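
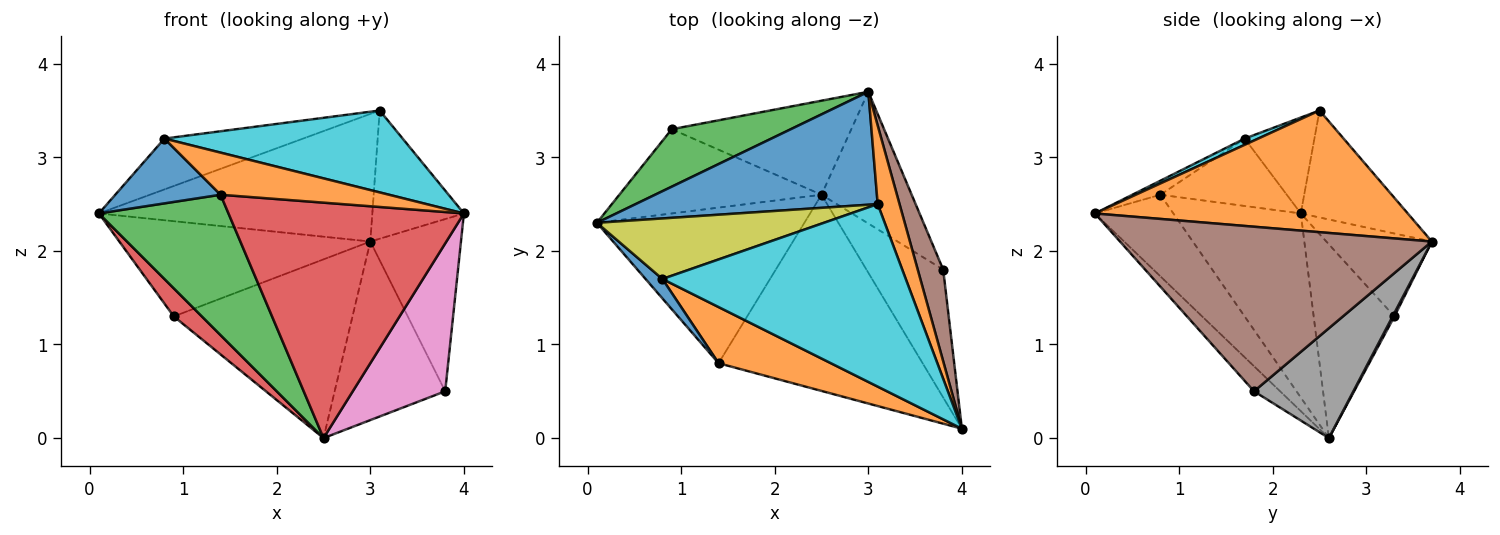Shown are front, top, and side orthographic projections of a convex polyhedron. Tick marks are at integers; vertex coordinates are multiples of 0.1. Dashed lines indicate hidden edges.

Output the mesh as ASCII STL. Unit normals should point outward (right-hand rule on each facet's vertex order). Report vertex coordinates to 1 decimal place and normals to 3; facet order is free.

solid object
 facet normal -0.281 0.719 0.636
  outer loop
   vertex 3.1 2.5 3.5
   vertex 3.0 3.7 2.1
   vertex 0.1 2.3 2.4
  endloop
 endfacet
 facet normal 0.946 0.277 0.170
  outer loop
   vertex 3.1 2.5 3.5
   vertex 4.0 0.1 2.4
   vertex 3.0 3.7 2.1
  endloop
 endfacet
 facet normal -0.339 0.806 0.486
  outer loop
   vertex 0.9 3.3 1.3
   vertex 0.1 2.3 2.4
   vertex 3.0 3.7 2.1
  endloop
 endfacet
 facet normal -0.673 -0.234 -0.702
  outer loop
   vertex 0.9 3.3 1.3
   vertex 2.5 2.6 0.0
   vertex 0.1 2.3 2.4
  endloop
 endfacet
 facet normal 0.009 0.885 -0.466
  outer loop
   vertex 0.9 3.3 1.3
   vertex 3.0 3.7 2.1
   vertex 2.5 2.6 0.0
  endloop
 endfacet
 facet normal 0.950 0.276 0.147
  outer loop
   vertex 3.8 1.8 0.5
   vertex 3.0 3.7 2.1
   vertex 4.0 0.1 2.4
  endloop
 endfacet
 facet normal -0.209 -0.740 -0.640
  outer loop
   vertex 3.8 1.8 0.5
   vertex 4.0 0.1 2.4
   vertex 2.5 2.6 0.0
  endloop
 endfacet
 facet normal 0.586 0.652 -0.481
  outer loop
   vertex 3.8 1.8 0.5
   vertex 2.5 2.6 0.0
   vertex 3.0 3.7 2.1
  endloop
 endfacet
 facet normal -0.308 0.612 0.728
  outer loop
   vertex 0.8 1.7 3.2
   vertex 3.1 2.5 3.5
   vertex 0.1 2.3 2.4
  endloop
 endfacet
 facet normal 0.023 -0.409 0.912
  outer loop
   vertex 0.8 1.7 3.2
   vertex 4.0 0.1 2.4
   vertex 3.1 2.5 3.5
  endloop
 endfacet
 facet normal -0.754 -0.629 0.189
  outer loop
   vertex 1.4 0.8 2.6
   vertex 0.8 1.7 3.2
   vertex 0.1 2.3 2.4
  endloop
 endfacet
 facet normal -0.100 -0.597 0.796
  outer loop
   vertex 1.4 0.8 2.6
   vertex 4.0 0.1 2.4
   vertex 0.8 1.7 3.2
  endloop
 endfacet
 facet normal -0.550 -0.559 -0.620
  outer loop
   vertex 1.4 0.8 2.6
   vertex 0.1 2.3 2.4
   vertex 2.5 2.6 0.0
  endloop
 endfacet
 facet normal -0.248 -0.744 -0.620
  outer loop
   vertex 1.4 0.8 2.6
   vertex 2.5 2.6 0.0
   vertex 4.0 0.1 2.4
  endloop
 endfacet
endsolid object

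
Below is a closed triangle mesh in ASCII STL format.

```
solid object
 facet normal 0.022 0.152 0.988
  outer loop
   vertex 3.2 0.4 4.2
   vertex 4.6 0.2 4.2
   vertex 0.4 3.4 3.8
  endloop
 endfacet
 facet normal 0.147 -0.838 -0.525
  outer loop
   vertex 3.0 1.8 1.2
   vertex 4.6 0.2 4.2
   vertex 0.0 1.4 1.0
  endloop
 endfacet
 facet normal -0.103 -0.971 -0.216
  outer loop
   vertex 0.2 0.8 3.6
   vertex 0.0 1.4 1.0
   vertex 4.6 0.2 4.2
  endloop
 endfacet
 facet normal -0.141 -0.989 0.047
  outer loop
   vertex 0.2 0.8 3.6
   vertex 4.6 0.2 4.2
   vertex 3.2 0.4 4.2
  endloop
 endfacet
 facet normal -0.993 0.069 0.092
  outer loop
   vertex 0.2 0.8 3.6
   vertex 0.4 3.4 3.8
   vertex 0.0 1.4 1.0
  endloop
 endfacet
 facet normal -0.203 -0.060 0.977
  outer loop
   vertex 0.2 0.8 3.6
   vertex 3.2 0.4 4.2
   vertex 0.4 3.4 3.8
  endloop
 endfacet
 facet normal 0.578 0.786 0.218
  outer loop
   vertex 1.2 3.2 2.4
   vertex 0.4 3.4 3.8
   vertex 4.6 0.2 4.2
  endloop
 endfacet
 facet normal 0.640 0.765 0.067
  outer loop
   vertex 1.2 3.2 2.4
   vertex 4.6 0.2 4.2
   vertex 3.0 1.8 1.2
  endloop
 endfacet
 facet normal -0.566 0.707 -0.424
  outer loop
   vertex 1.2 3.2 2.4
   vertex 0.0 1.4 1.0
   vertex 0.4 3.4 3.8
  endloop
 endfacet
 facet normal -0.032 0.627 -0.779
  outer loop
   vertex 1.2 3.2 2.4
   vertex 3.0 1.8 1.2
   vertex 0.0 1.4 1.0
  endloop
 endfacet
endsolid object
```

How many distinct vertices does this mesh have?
7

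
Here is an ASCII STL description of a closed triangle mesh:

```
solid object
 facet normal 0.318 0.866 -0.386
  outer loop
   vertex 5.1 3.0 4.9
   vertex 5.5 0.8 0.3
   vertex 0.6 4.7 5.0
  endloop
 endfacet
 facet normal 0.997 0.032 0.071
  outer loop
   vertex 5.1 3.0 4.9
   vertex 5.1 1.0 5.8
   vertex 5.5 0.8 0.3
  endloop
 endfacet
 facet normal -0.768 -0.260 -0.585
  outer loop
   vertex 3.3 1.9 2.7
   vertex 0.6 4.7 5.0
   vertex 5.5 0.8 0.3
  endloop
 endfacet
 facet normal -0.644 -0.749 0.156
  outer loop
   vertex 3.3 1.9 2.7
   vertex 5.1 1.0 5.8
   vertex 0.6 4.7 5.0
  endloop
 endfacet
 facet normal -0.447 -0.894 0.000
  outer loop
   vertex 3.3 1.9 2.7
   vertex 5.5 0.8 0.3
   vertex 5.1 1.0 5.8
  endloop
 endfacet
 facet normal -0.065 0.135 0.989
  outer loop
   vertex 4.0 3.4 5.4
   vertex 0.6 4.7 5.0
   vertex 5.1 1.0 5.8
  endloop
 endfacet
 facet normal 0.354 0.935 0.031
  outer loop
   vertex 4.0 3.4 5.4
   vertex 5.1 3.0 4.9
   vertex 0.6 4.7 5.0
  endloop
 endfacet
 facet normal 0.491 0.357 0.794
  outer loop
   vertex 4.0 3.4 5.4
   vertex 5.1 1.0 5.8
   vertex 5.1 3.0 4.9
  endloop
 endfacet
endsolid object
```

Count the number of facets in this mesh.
8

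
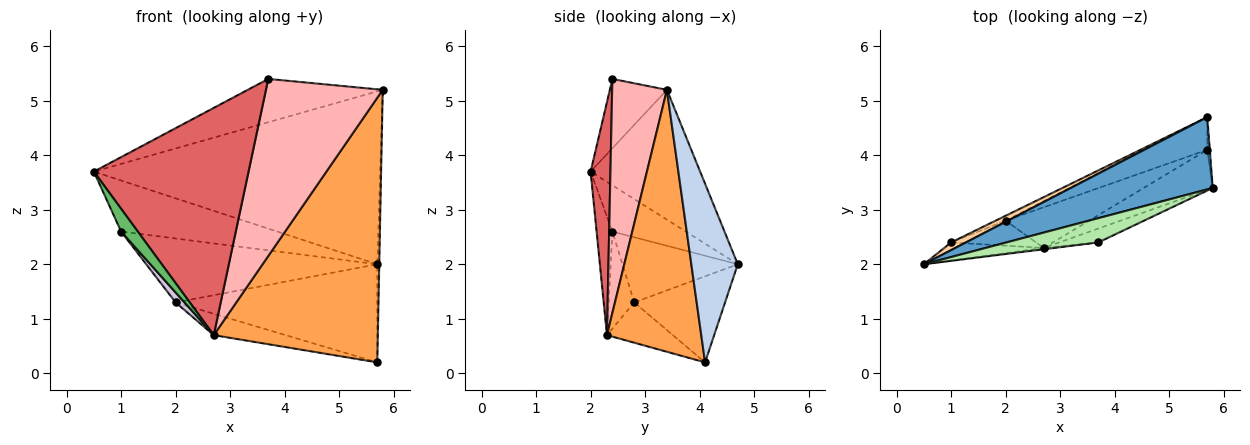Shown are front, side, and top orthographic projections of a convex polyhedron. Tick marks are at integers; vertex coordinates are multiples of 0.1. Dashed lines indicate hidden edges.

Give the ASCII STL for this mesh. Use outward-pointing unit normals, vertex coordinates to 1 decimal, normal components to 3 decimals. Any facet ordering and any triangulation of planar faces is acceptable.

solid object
 facet normal -0.333 0.870 0.364
  outer loop
   vertex 5.7 4.7 2.0
   vertex 0.5 2.0 3.7
   vertex 5.8 3.4 5.2
  endloop
 endfacet
 facet normal 0.999 0.042 -0.014
  outer loop
   vertex 5.7 4.1 0.2
   vertex 5.7 4.7 2.0
   vertex 5.8 3.4 5.2
  endloop
 endfacet
 facet normal 0.494 -0.860 -0.130
  outer loop
   vertex 2.7 2.3 0.7
   vertex 5.7 4.1 0.2
   vertex 5.8 3.4 5.2
  endloop
 endfacet
 facet normal -0.422 0.897 0.134
  outer loop
   vertex 1.0 2.4 2.6
   vertex 0.5 2.0 3.7
   vertex 5.7 4.7 2.0
  endloop
 endfacet
 facet normal -0.595 -0.629 -0.499
  outer loop
   vertex 1.0 2.4 2.6
   vertex 2.7 2.3 0.7
   vertex 0.5 2.0 3.7
  endloop
 endfacet
 facet normal -0.346 0.818 0.459
  outer loop
   vertex 3.7 2.4 5.4
   vertex 5.8 3.4 5.2
   vertex 0.5 2.0 3.7
  endloop
 endfacet
 facet normal 0.127 -0.992 -0.006
  outer loop
   vertex 3.7 2.4 5.4
   vertex 0.5 2.0 3.7
   vertex 2.7 2.3 0.7
  endloop
 endfacet
 facet normal 0.423 -0.903 -0.071
  outer loop
   vertex 3.7 2.4 5.4
   vertex 2.7 2.3 0.7
   vertex 5.8 3.4 5.2
  endloop
 endfacet
 facet normal -0.392 0.428 -0.814
  outer loop
   vertex 2.0 2.8 1.3
   vertex 5.7 4.1 0.2
   vertex 2.7 2.3 0.7
  endloop
 endfacet
 facet normal -0.728 -0.253 -0.638
  outer loop
   vertex 2.0 2.8 1.3
   vertex 2.7 2.3 0.7
   vertex 1.0 2.4 2.6
  endloop
 endfacet
 facet normal -0.393 0.872 -0.291
  outer loop
   vertex 2.0 2.8 1.3
   vertex 5.7 4.7 2.0
   vertex 5.7 4.1 0.2
  endloop
 endfacet
 facet normal -0.446 0.893 -0.068
  outer loop
   vertex 2.0 2.8 1.3
   vertex 1.0 2.4 2.6
   vertex 5.7 4.7 2.0
  endloop
 endfacet
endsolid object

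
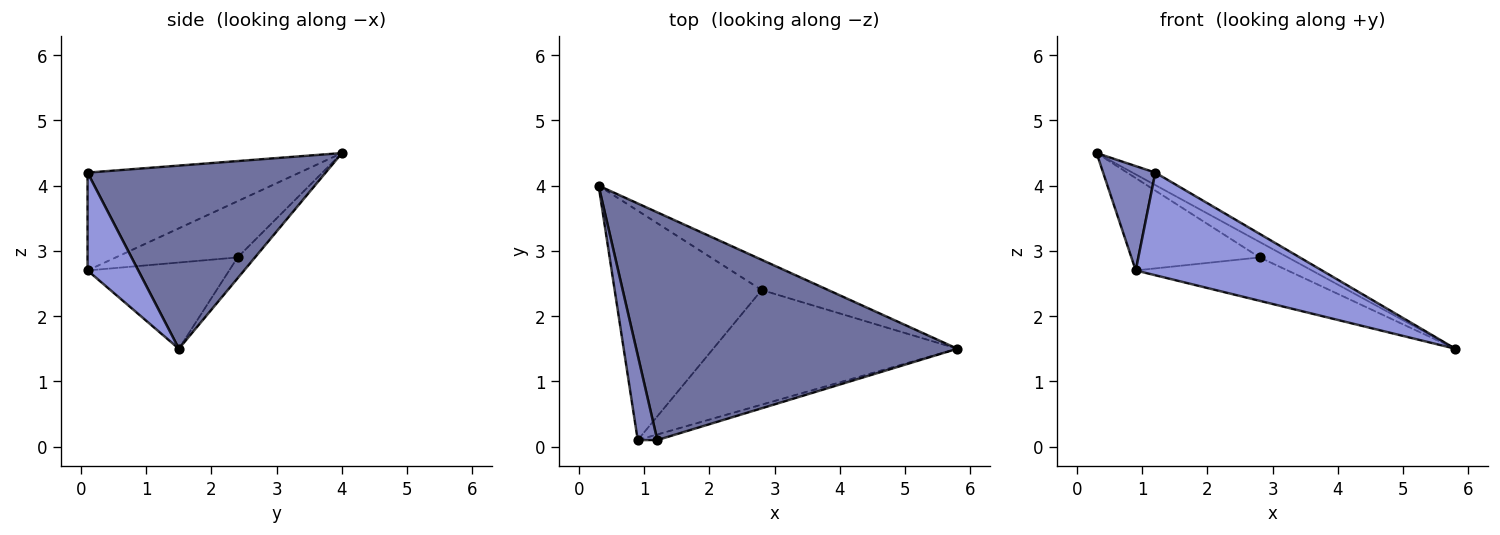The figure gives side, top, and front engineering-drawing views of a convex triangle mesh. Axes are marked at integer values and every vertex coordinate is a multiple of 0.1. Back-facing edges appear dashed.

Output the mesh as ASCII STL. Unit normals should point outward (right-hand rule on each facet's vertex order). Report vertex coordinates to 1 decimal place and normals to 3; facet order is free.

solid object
 facet normal 0.495 0.047 0.868
  outer loop
   vertex 1.2 0.1 4.2
   vertex 5.8 1.5 1.5
   vertex 0.3 4.0 4.5
  endloop
 endfacet
 facet normal -0.953 -0.235 0.191
  outer loop
   vertex 0.9 0.1 2.7
   vertex 1.2 0.1 4.2
   vertex 0.3 4.0 4.5
  endloop
 endfacet
 facet normal 0.262 -0.964 -0.052
  outer loop
   vertex 0.9 0.1 2.7
   vertex 5.8 1.5 1.5
   vertex 1.2 0.1 4.2
  endloop
 endfacet
 facet normal -0.314 0.336 -0.888
  outer loop
   vertex 2.8 2.4 2.9
   vertex 5.8 1.5 1.5
   vertex 0.9 0.1 2.7
  endloop
 endfacet
 facet normal -0.269 0.437 -0.858
  outer loop
   vertex 2.8 2.4 2.9
   vertex 0.3 4.0 4.5
   vertex 5.8 1.5 1.5
  endloop
 endfacet
 facet normal -0.334 0.352 -0.874
  outer loop
   vertex 2.8 2.4 2.9
   vertex 0.9 0.1 2.7
   vertex 0.3 4.0 4.5
  endloop
 endfacet
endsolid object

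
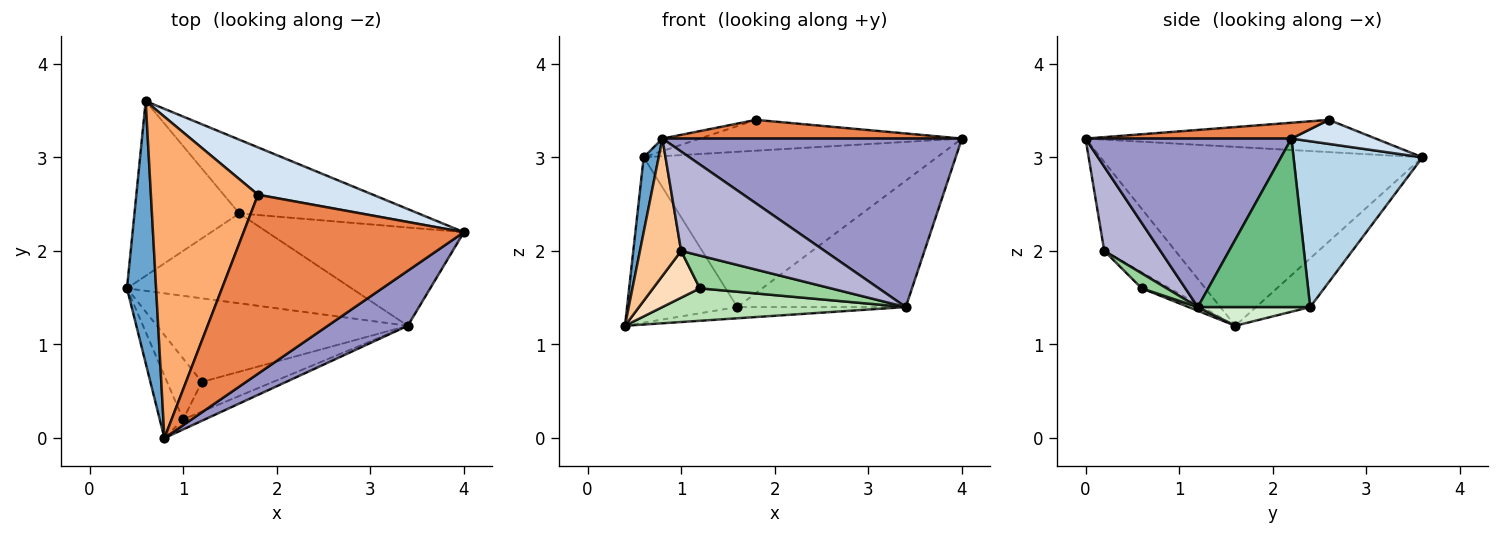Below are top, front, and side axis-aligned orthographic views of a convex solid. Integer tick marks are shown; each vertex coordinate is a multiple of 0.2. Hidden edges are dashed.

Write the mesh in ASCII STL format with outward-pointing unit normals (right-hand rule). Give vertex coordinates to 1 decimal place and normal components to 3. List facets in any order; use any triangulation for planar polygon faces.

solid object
 facet normal -0.986 -0.046 0.161
  outer loop
   vertex 0.8 0.0 3.2
   vertex 0.6 3.6 3.0
   vertex 0.4 1.6 1.2
  endloop
 endfacet
 facet normal -0.320 0.651 -0.688
  outer loop
   vertex 1.6 2.4 1.4
   vertex 0.4 1.6 1.2
   vertex 0.6 3.6 3.0
  endloop
 endfacet
 facet normal 0.369 0.839 -0.399
  outer loop
   vertex 1.6 2.4 1.4
   vertex 0.6 3.6 3.0
   vertex 4.0 2.2 3.2
  endloop
 endfacet
 facet normal 0.173 0.537 0.825
  outer loop
   vertex 1.8 2.6 3.4
   vertex 4.0 2.2 3.2
   vertex 0.6 3.6 3.0
  endloop
 endfacet
 facet normal 0.071 -0.104 0.992
  outer loop
   vertex 1.8 2.6 3.4
   vertex 0.8 0.0 3.2
   vertex 4.0 2.2 3.2
  endloop
 endfacet
 facet normal -0.288 0.037 0.957
  outer loop
   vertex 1.8 2.6 3.4
   vertex 0.6 3.6 3.0
   vertex 0.8 0.0 3.2
  endloop
 endfacet
 facet normal -0.844 -0.489 -0.222
  outer loop
   vertex 1.0 0.2 2.0
   vertex 0.8 0.0 3.2
   vertex 0.4 1.6 1.2
  endloop
 endfacet
 facet normal -0.344 -0.573 -0.744
  outer loop
   vertex 1.0 0.2 2.0
   vertex 0.4 1.6 1.2
   vertex 1.2 0.6 1.6
  endloop
 endfacet
 facet normal 0.466 0.699 -0.543
  outer loop
   vertex 3.4 1.2 1.4
   vertex 1.6 2.4 1.4
   vertex 4.0 2.2 3.2
  endloop
 endfacet
 facet normal 0.140 -0.734 -0.664
  outer loop
   vertex 3.4 1.2 1.4
   vertex 1.0 0.2 2.0
   vertex 1.2 0.6 1.6
  endloop
 endfacet
 facet normal 0.014 -0.362 -0.932
  outer loop
   vertex 3.4 1.2 1.4
   vertex 1.2 0.6 1.6
   vertex 0.4 1.6 1.2
  endloop
 endfacet
 facet normal 0.082 0.124 -0.989
  outer loop
   vertex 3.4 1.2 1.4
   vertex 0.4 1.6 1.2
   vertex 1.6 2.4 1.4
  endloop
 endfacet
 facet normal 0.547 -0.796 0.260
  outer loop
   vertex 3.4 1.2 1.4
   vertex 4.0 2.2 3.2
   vertex 0.8 0.0 3.2
  endloop
 endfacet
 facet normal 0.363 -0.927 -0.094
  outer loop
   vertex 3.4 1.2 1.4
   vertex 0.8 0.0 3.2
   vertex 1.0 0.2 2.0
  endloop
 endfacet
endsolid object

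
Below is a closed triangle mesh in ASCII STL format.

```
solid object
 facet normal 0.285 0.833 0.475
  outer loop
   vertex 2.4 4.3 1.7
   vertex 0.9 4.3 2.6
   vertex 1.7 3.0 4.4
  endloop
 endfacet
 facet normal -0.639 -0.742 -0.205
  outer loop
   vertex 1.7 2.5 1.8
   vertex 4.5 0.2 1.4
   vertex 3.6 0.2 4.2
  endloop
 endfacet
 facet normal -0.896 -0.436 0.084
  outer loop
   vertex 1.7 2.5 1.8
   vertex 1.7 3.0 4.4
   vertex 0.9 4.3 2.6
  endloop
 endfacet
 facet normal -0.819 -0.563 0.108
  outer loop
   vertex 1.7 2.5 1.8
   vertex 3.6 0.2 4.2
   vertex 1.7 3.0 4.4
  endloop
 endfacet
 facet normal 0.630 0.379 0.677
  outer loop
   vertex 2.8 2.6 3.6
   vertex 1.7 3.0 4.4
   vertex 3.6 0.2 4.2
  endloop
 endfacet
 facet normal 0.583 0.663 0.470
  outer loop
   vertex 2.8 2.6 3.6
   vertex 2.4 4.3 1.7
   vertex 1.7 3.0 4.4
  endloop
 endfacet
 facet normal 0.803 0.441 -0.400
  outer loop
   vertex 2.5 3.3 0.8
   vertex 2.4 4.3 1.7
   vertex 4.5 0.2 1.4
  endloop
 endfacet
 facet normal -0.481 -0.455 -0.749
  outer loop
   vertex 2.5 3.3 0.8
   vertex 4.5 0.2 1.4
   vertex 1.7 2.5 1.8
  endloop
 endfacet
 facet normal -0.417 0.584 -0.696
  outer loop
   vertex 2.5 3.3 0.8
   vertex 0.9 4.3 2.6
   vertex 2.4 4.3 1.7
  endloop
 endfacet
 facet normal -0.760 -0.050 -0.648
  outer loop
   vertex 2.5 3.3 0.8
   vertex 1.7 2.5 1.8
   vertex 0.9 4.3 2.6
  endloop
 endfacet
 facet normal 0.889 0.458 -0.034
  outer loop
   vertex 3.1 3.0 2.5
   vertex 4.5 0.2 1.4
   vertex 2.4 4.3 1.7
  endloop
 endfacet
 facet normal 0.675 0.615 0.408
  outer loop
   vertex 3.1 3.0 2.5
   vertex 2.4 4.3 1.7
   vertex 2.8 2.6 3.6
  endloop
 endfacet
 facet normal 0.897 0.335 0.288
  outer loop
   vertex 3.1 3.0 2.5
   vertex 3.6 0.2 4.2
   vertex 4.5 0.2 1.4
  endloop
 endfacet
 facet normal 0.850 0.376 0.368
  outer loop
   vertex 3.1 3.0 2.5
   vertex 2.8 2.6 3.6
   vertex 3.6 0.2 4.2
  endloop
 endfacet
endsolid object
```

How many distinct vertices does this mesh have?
9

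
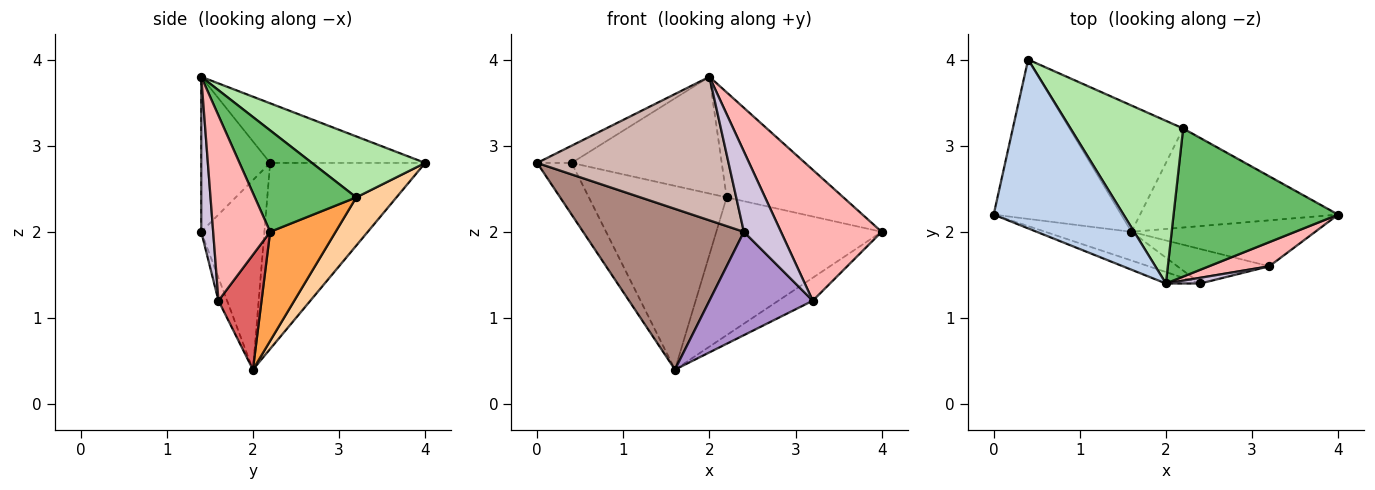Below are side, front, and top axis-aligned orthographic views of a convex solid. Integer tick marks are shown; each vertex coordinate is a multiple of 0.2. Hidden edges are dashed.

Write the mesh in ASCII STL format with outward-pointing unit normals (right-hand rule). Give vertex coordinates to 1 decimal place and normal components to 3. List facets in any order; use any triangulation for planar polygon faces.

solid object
 facet normal -0.811 0.180 -0.556
  outer loop
   vertex 1.6 2.0 0.4
   vertex 0.0 2.2 2.8
   vertex 0.4 4.0 2.8
  endloop
 endfacet
 facet normal -0.416 0.092 0.905
  outer loop
   vertex 2.0 1.4 3.8
   vertex 0.4 4.0 2.8
   vertex 0.0 2.2 2.8
  endloop
 endfacet
 facet normal 0.306 0.773 -0.556
  outer loop
   vertex 2.2 3.2 2.4
   vertex 4.0 2.2 2.0
   vertex 1.6 2.0 0.4
  endloop
 endfacet
 facet normal 0.234 0.801 -0.551
  outer loop
   vertex 2.2 3.2 2.4
   vertex 1.6 2.0 0.4
   vertex 0.4 4.0 2.8
  endloop
 endfacet
 facet normal 0.449 0.517 0.729
  outer loop
   vertex 2.2 3.2 2.4
   vertex 2.0 1.4 3.8
   vertex 4.0 2.2 2.0
  endloop
 endfacet
 facet normal 0.402 0.534 0.744
  outer loop
   vertex 2.2 3.2 2.4
   vertex 0.4 4.0 2.8
   vertex 2.0 1.4 3.8
  endloop
 endfacet
 facet normal 0.488 0.390 -0.781
  outer loop
   vertex 3.2 1.6 1.2
   vertex 1.6 2.0 0.4
   vertex 4.0 2.2 2.0
  endloop
 endfacet
 facet normal 0.486 -0.859 0.158
  outer loop
   vertex 3.2 1.6 1.2
   vertex 4.0 2.2 2.0
   vertex 2.0 1.4 3.8
  endloop
 endfacet
 facet normal -0.079 -0.946 -0.315
  outer loop
   vertex 2.4 1.4 2.0
   vertex 1.6 2.0 0.4
   vertex 3.2 1.6 1.2
  endloop
 endfacet
 facet normal 0.305 -0.950 0.068
  outer loop
   vertex 2.4 1.4 2.0
   vertex 3.2 1.6 1.2
   vertex 2.0 1.4 3.8
  endloop
 endfacet
 facet normal -0.361 -0.918 -0.164
  outer loop
   vertex 2.4 1.4 2.0
   vertex 0.0 2.2 2.8
   vertex 1.6 2.0 0.4
  endloop
 endfacet
 facet normal -0.338 -0.938 -0.075
  outer loop
   vertex 2.4 1.4 2.0
   vertex 2.0 1.4 3.8
   vertex 0.0 2.2 2.8
  endloop
 endfacet
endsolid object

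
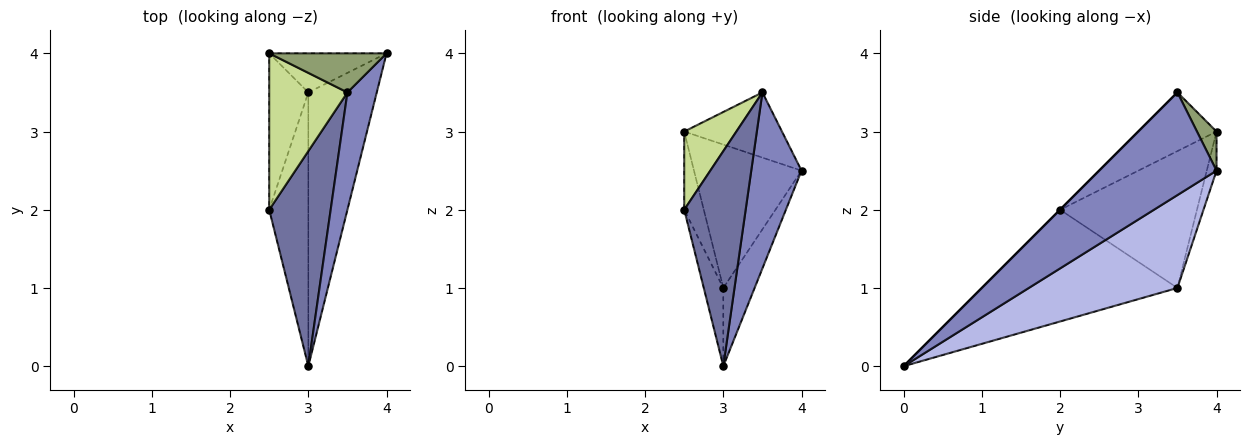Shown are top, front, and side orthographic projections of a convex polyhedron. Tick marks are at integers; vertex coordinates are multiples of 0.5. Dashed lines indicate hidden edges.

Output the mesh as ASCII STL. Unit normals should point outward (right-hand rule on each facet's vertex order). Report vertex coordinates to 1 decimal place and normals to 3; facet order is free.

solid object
 facet normal 0.000 -0.707 0.707
  outer loop
   vertex 3.5 3.5 3.5
   vertex 2.5 2.0 2.0
   vertex 3.0 0.0 0.0
  endloop
 endfacet
 facet normal 0.889 -0.381 0.254
  outer loop
   vertex 3.5 3.5 3.5
   vertex 3.0 0.0 0.0
   vertex 4.0 4.0 2.5
  endloop
 endfacet
 facet normal -0.940 0.094 -0.329
  outer loop
   vertex 3.0 3.5 1.0
   vertex 3.0 0.0 0.0
   vertex 2.5 2.0 2.0
  endloop
 endfacet
 facet normal 0.794 0.167 -0.585
  outer loop
   vertex 3.0 3.5 1.0
   vertex 4.0 4.0 2.5
   vertex 3.0 0.0 0.0
  endloop
 endfacet
 facet normal 0.169 0.845 0.507
  outer loop
   vertex 2.5 4.0 3.0
   vertex 3.5 3.5 3.5
   vertex 4.0 4.0 2.5
  endloop
 endfacet
 facet normal -0.087 0.961 -0.262
  outer loop
   vertex 2.5 4.0 3.0
   vertex 4.0 4.0 2.5
   vertex 3.0 3.5 1.0
  endloop
 endfacet
 facet normal -0.557 -0.371 0.743
  outer loop
   vertex 2.5 4.0 3.0
   vertex 2.5 2.0 2.0
   vertex 3.5 3.5 3.5
  endloop
 endfacet
 facet normal -0.953 0.136 -0.272
  outer loop
   vertex 2.5 4.0 3.0
   vertex 3.0 3.5 1.0
   vertex 2.5 2.0 2.0
  endloop
 endfacet
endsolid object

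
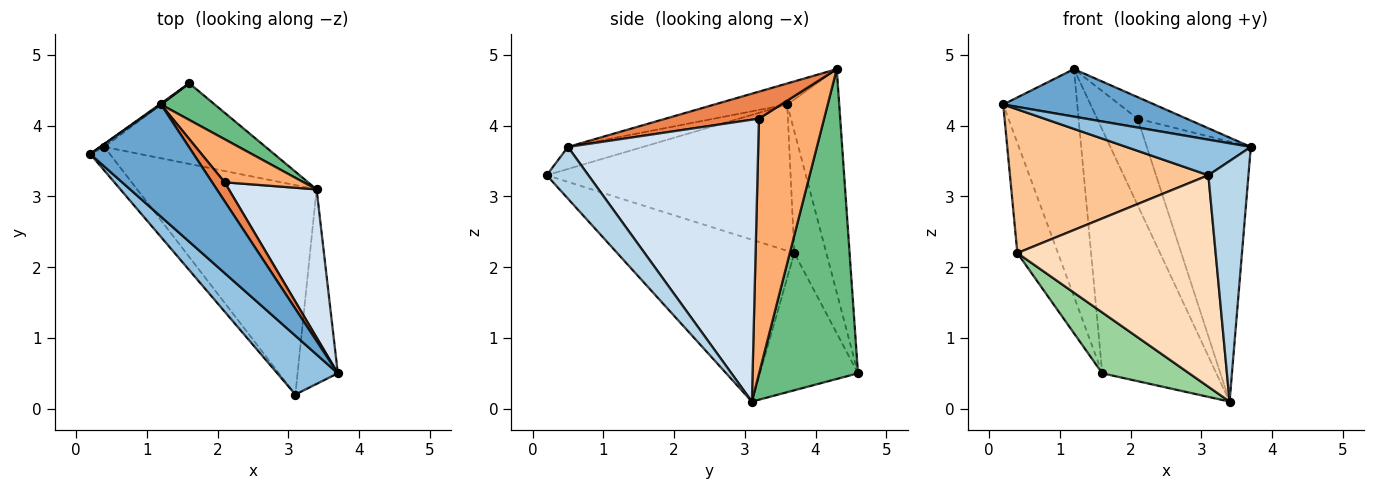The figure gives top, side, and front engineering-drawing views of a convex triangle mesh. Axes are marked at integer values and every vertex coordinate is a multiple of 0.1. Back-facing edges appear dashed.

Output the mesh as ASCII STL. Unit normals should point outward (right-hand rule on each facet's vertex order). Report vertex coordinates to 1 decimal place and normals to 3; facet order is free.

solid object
 facet normal -0.184 -0.383 0.905
  outer loop
   vertex 1.2 4.3 4.8
   vertex 0.2 3.6 4.3
   vertex 3.7 0.5 3.7
  endloop
 endfacet
 facet normal -0.298 -0.494 0.817
  outer loop
   vertex 3.1 0.2 3.3
   vertex 3.7 0.5 3.7
   vertex 0.2 3.6 4.3
  endloop
 endfacet
 facet normal 0.628 -0.605 -0.489
  outer loop
   vertex 3.1 0.2 3.3
   vertex 3.4 3.1 0.1
   vertex 3.7 0.5 3.7
  endloop
 endfacet
 facet normal 0.846 0.463 0.264
  outer loop
   vertex 2.1 3.2 4.1
   vertex 3.7 0.5 3.7
   vertex 3.4 3.1 0.1
  endloop
 endfacet
 facet normal 0.820 0.430 0.379
  outer loop
   vertex 2.1 3.2 4.1
   vertex 1.2 4.3 4.8
   vertex 3.7 0.5 3.7
  endloop
 endfacet
 facet normal 0.822 0.510 0.254
  outer loop
   vertex 2.1 3.2 4.1
   vertex 3.4 3.1 0.1
   vertex 1.2 4.3 4.8
  endloop
 endfacet
 facet normal -0.772 -0.628 -0.103
  outer loop
   vertex 0.4 3.7 2.2
   vertex 3.1 0.2 3.3
   vertex 0.2 3.6 4.3
  endloop
 endfacet
 facet normal -0.536 -0.600 -0.594
  outer loop
   vertex 0.4 3.7 2.2
   vertex 3.4 3.1 0.1
   vertex 3.1 0.2 3.3
  endloop
 endfacet
 facet normal 0.651 0.751 0.113
  outer loop
   vertex 1.6 4.6 0.5
   vertex 1.2 4.3 4.8
   vertex 3.4 3.1 0.1
  endloop
 endfacet
 facet normal -0.562 -0.498 -0.660
  outer loop
   vertex 1.6 4.6 0.5
   vertex 3.4 3.1 0.1
   vertex 0.4 3.7 2.2
  endloop
 endfacet
 facet normal -0.575 0.818 0.004
  outer loop
   vertex 1.6 4.6 0.5
   vertex 0.2 3.6 4.3
   vertex 1.2 4.3 4.8
  endloop
 endfacet
 facet normal -0.619 0.785 -0.022
  outer loop
   vertex 1.6 4.6 0.5
   vertex 0.4 3.7 2.2
   vertex 0.2 3.6 4.3
  endloop
 endfacet
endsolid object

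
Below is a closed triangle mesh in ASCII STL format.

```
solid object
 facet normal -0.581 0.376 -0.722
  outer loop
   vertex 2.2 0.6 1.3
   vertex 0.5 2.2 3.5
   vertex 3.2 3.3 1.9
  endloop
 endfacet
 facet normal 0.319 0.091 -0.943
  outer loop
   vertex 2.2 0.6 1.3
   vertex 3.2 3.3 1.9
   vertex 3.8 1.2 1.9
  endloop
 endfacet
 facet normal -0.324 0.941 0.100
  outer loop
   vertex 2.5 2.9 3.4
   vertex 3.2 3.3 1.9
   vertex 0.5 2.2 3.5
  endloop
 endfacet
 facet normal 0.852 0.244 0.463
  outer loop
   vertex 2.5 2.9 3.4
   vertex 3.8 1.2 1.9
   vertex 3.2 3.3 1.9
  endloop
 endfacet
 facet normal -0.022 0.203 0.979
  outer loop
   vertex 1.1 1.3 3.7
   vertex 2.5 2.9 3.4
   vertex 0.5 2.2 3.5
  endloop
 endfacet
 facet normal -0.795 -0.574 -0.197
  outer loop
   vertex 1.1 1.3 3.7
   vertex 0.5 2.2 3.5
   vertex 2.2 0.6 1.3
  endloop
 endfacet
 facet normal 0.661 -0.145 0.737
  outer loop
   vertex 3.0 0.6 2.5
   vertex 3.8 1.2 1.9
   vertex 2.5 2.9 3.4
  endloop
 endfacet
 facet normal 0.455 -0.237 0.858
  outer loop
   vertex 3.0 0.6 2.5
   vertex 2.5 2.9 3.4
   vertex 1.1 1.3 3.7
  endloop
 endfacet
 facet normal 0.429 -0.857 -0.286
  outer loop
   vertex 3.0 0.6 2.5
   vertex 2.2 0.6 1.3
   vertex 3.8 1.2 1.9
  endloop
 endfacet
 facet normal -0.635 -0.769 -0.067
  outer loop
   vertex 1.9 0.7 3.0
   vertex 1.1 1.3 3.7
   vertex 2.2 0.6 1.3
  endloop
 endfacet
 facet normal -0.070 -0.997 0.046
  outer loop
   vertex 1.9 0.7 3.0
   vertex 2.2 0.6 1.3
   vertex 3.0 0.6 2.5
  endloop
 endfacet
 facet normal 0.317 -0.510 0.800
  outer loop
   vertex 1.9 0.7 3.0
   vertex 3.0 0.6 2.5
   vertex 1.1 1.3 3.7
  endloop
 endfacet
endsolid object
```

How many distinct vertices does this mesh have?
8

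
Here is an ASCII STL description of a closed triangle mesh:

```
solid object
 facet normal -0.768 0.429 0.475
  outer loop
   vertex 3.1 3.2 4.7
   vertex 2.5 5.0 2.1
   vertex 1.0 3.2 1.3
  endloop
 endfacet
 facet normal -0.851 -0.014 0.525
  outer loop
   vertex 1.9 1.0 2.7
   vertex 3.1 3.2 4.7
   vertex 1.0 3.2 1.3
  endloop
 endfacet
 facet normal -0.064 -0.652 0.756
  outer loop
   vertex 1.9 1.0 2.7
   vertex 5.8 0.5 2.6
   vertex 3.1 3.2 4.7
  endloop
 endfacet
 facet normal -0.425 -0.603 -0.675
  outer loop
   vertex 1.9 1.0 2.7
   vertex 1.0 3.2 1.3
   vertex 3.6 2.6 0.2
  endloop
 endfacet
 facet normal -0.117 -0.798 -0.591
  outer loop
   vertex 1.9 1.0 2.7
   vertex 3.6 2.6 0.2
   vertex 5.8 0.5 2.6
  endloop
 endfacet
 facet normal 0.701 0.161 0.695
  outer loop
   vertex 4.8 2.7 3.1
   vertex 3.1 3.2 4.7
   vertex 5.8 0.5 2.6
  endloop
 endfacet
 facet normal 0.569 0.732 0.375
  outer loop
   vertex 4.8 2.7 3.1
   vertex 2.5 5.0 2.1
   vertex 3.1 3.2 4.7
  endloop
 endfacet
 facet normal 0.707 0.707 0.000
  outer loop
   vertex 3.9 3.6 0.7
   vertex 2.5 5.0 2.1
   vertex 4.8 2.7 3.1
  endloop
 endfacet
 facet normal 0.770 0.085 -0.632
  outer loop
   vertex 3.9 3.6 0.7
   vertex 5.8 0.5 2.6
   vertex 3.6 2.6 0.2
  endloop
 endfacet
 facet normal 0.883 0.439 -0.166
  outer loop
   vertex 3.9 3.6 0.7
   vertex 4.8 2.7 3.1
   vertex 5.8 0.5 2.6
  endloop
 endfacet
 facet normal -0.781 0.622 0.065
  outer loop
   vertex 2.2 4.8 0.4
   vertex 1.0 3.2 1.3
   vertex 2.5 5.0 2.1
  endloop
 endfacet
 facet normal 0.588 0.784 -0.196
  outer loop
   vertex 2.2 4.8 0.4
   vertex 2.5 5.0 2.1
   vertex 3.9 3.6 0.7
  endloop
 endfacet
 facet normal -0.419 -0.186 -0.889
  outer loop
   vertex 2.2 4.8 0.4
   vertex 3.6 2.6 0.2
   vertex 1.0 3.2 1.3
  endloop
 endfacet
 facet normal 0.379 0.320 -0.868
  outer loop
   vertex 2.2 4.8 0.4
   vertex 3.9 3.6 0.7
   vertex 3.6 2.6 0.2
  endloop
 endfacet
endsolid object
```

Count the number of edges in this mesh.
21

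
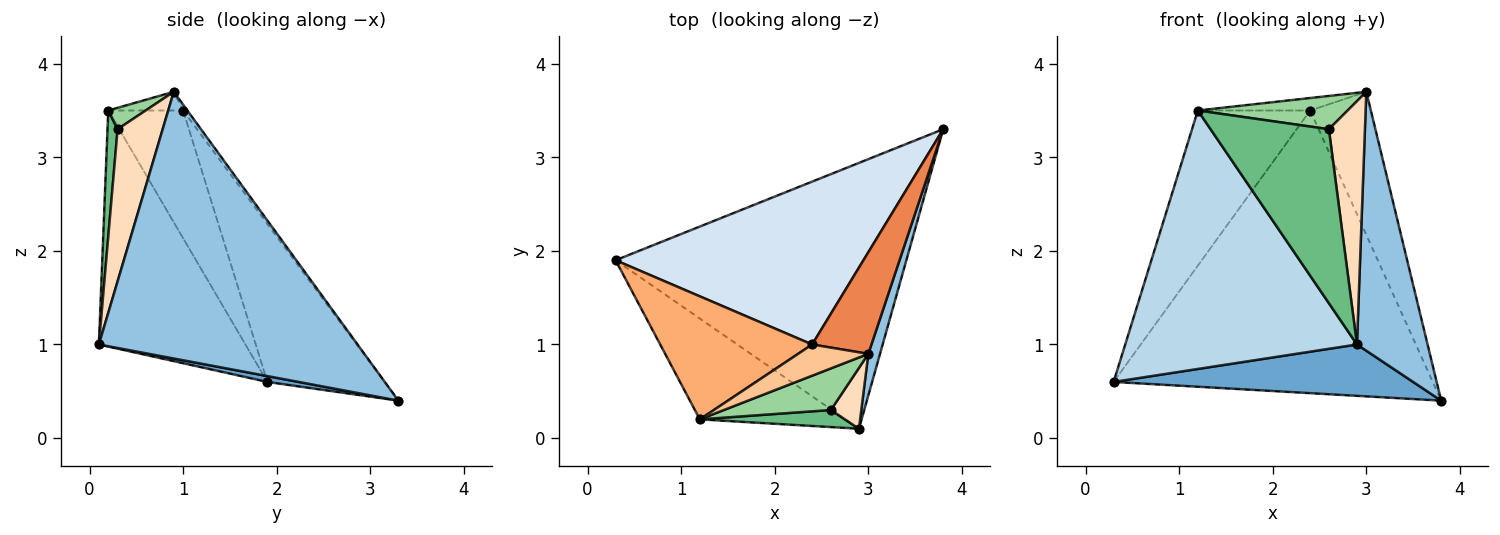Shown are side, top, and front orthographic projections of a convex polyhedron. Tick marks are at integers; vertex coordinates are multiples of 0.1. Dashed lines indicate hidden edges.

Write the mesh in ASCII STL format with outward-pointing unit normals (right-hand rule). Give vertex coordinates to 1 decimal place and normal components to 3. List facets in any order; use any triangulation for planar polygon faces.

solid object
 facet normal 0.020 -0.190 -0.982
  outer loop
   vertex 2.9 0.1 1.0
   vertex 0.3 1.9 0.6
   vertex 3.8 3.3 0.4
  endloop
 endfacet
 facet normal 0.964 -0.263 0.042
  outer loop
   vertex 3.0 0.9 3.7
   vertex 2.9 0.1 1.0
   vertex 3.8 3.3 0.4
  endloop
 endfacet
 facet normal -0.508 -0.803 -0.313
  outer loop
   vertex 1.2 0.2 3.5
   vertex 0.3 1.9 0.6
   vertex 2.9 0.1 1.0
  endloop
 endfacet
 facet normal -0.303 0.826 0.476
  outer loop
   vertex 2.4 1.0 3.5
   vertex 3.8 3.3 0.4
   vertex 0.3 1.9 0.6
  endloop
 endfacet
 facet normal -0.057 0.814 0.578
  outer loop
   vertex 2.4 1.0 3.5
   vertex 3.0 0.9 3.7
   vertex 3.8 3.3 0.4
  endloop
 endfacet
 facet normal -0.463 0.694 0.551
  outer loop
   vertex 2.4 1.0 3.5
   vertex 0.3 1.9 0.6
   vertex 1.2 0.2 3.5
  endloop
 endfacet
 facet normal -0.240 0.361 0.901
  outer loop
   vertex 2.4 1.0 3.5
   vertex 1.2 0.2 3.5
   vertex 3.0 0.9 3.7
  endloop
 endfacet
 facet normal 0.772 -0.617 0.154
  outer loop
   vertex 2.6 0.3 3.3
   vertex 2.9 0.1 1.0
   vertex 3.0 0.9 3.7
  endloop
 endfacet
 facet normal 0.085 -0.992 0.097
  outer loop
   vertex 2.6 0.3 3.3
   vertex 1.2 0.2 3.5
   vertex 2.9 0.1 1.0
  endloop
 endfacet
 facet normal 0.154 -0.617 0.772
  outer loop
   vertex 2.6 0.3 3.3
   vertex 3.0 0.9 3.7
   vertex 1.2 0.2 3.5
  endloop
 endfacet
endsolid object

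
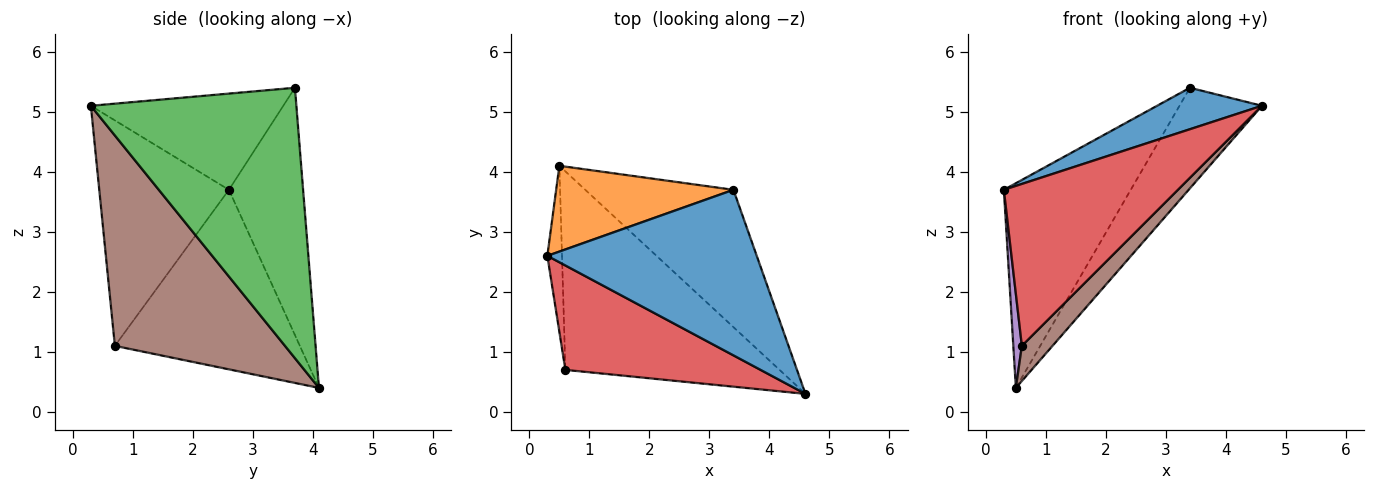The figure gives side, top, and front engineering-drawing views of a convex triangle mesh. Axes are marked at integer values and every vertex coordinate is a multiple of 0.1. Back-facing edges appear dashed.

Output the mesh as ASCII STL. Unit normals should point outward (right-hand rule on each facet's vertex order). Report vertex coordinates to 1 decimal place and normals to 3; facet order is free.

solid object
 facet normal -0.407 -0.222 0.886
  outer loop
   vertex 3.4 3.7 5.4
   vertex 0.3 2.6 3.7
   vertex 4.6 0.3 5.1
  endloop
 endfacet
 facet normal -0.475 0.812 0.340
  outer loop
   vertex 0.5 4.1 0.4
   vertex 0.3 2.6 3.7
   vertex 3.4 3.7 5.4
  endloop
 endfacet
 facet normal 0.827 0.332 -0.453
  outer loop
   vertex 0.5 4.1 0.4
   vertex 3.4 3.7 5.4
   vertex 4.6 0.3 5.1
  endloop
 endfacet
 facet normal -0.531 -0.712 0.459
  outer loop
   vertex 0.6 0.7 1.1
   vertex 4.6 0.3 5.1
   vertex 0.3 2.6 3.7
  endloop
 endfacet
 facet normal -0.996 -0.046 -0.081
  outer loop
   vertex 0.6 0.7 1.1
   vertex 0.3 2.6 3.7
   vertex 0.5 4.1 0.4
  endloop
 endfacet
 facet normal 0.695 -0.125 -0.708
  outer loop
   vertex 0.6 0.7 1.1
   vertex 0.5 4.1 0.4
   vertex 4.6 0.3 5.1
  endloop
 endfacet
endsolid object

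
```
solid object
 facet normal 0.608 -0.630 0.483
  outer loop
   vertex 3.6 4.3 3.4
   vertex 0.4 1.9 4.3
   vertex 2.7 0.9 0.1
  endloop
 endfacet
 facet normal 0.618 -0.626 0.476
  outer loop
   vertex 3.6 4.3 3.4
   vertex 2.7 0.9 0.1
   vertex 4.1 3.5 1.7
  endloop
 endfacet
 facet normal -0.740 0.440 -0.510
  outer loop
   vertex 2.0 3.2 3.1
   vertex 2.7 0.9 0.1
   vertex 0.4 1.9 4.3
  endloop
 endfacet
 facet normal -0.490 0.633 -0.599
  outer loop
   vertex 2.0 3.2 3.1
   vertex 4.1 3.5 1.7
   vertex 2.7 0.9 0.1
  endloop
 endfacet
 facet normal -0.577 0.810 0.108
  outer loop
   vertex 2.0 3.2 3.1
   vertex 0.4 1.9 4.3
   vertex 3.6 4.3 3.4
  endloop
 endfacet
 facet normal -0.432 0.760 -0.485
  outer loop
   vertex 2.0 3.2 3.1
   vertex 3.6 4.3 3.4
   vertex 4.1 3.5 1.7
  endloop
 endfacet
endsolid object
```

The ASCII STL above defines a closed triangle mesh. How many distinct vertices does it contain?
5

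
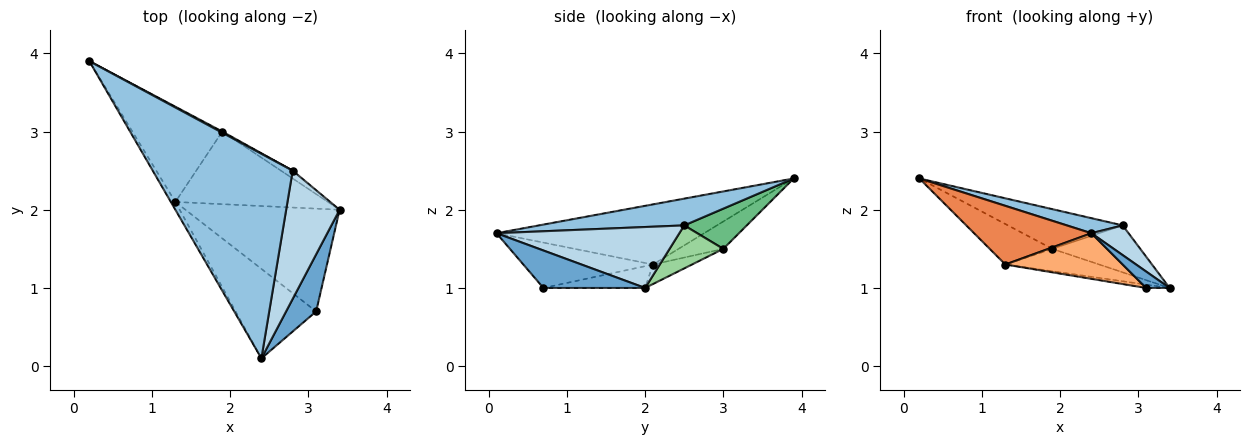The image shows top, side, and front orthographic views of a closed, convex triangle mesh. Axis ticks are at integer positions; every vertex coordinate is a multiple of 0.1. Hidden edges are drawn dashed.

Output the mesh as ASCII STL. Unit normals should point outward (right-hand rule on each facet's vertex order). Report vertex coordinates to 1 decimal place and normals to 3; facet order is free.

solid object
 facet normal 0.768 -0.177 0.616
  outer loop
   vertex 3.1 0.7 1.0
   vertex 3.4 2.0 1.0
   vertex 2.4 0.1 1.7
  endloop
 endfacet
 facet normal 0.187 -0.072 0.980
  outer loop
   vertex 2.8 2.5 1.8
   vertex 0.2 3.9 2.4
   vertex 2.4 0.1 1.7
  endloop
 endfacet
 facet normal 0.743 -0.151 0.652
  outer loop
   vertex 2.8 2.5 1.8
   vertex 2.4 0.1 1.7
   vertex 3.4 2.0 1.0
  endloop
 endfacet
 facet normal -0.140 0.032 -0.990
  outer loop
   vertex 1.3 2.1 1.3
   vertex 3.4 2.0 1.0
   vertex 3.1 0.7 1.0
  endloop
 endfacet
 facet normal -0.869 -0.491 -0.065
  outer loop
   vertex 1.3 2.1 1.3
   vertex 2.4 0.1 1.7
   vertex 0.2 3.9 2.4
  endloop
 endfacet
 facet normal -0.448 -0.406 -0.796
  outer loop
   vertex 1.3 2.1 1.3
   vertex 3.1 0.7 1.0
   vertex 2.4 0.1 1.7
  endloop
 endfacet
 facet normal -0.270 0.377 -0.886
  outer loop
   vertex 1.9 3.0 1.5
   vertex 1.3 2.1 1.3
   vertex 0.2 3.9 2.4
  endloop
 endfacet
 facet normal -0.122 0.292 -0.949
  outer loop
   vertex 1.9 3.0 1.5
   vertex 3.4 2.0 1.0
   vertex 1.3 2.1 1.3
  endloop
 endfacet
 facet normal 0.479 0.878 0.027
  outer loop
   vertex 1.9 3.0 1.5
   vertex 0.2 3.9 2.4
   vertex 2.8 2.5 1.8
  endloop
 endfacet
 facet normal 0.516 0.845 -0.141
  outer loop
   vertex 1.9 3.0 1.5
   vertex 2.8 2.5 1.8
   vertex 3.4 2.0 1.0
  endloop
 endfacet
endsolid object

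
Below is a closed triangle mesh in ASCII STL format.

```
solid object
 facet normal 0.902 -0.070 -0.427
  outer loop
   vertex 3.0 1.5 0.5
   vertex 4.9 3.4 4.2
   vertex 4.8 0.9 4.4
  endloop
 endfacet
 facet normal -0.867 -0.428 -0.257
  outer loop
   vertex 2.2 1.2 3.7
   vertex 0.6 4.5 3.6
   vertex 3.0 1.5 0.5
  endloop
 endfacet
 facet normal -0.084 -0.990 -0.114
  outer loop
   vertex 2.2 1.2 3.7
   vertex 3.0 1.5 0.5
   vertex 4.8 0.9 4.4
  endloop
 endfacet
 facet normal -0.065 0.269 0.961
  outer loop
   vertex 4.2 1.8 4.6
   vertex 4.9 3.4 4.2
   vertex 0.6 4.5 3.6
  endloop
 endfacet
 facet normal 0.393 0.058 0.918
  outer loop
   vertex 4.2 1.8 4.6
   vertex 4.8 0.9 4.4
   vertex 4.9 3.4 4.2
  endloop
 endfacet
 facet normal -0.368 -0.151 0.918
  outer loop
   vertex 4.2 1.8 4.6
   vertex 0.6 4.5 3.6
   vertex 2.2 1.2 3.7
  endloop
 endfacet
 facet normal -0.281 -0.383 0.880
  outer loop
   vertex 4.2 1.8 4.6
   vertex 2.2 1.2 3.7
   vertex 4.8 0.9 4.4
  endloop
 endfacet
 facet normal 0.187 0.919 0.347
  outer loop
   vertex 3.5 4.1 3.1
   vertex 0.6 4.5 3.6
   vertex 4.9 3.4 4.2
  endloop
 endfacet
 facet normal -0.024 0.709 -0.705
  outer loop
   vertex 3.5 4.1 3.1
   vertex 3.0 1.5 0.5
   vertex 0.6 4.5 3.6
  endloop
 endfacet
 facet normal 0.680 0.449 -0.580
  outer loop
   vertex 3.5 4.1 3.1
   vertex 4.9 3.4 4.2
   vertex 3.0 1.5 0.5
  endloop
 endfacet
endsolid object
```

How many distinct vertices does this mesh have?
7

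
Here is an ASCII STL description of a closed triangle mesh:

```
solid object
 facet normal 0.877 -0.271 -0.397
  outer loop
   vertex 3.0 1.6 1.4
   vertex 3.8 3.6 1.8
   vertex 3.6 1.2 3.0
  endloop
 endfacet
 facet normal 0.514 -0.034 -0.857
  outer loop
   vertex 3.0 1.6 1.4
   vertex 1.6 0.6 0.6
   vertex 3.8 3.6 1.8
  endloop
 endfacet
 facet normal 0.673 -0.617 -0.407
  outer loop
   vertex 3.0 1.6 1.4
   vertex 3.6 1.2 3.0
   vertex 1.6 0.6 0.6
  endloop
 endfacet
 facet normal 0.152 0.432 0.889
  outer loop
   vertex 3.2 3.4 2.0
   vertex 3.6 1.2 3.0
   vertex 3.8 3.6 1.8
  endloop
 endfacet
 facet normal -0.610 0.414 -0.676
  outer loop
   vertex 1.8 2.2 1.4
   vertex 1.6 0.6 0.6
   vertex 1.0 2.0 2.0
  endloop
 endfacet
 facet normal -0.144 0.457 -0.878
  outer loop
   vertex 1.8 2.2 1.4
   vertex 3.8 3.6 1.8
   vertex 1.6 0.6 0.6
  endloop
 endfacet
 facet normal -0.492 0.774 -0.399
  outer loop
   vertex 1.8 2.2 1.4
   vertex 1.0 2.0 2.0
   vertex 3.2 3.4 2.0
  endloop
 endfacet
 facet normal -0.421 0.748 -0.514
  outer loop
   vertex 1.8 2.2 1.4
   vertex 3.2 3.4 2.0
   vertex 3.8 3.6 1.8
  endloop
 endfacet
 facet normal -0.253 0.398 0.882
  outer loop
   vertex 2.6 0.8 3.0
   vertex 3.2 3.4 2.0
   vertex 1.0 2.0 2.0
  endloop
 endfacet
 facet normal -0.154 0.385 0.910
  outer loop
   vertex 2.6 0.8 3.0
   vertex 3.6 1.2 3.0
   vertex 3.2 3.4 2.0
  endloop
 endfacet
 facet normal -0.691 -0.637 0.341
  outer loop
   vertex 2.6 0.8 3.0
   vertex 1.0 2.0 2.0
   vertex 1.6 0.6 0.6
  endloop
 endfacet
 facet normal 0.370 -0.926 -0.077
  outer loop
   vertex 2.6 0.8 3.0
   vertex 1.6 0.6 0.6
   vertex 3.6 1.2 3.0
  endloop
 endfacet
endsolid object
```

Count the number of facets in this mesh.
12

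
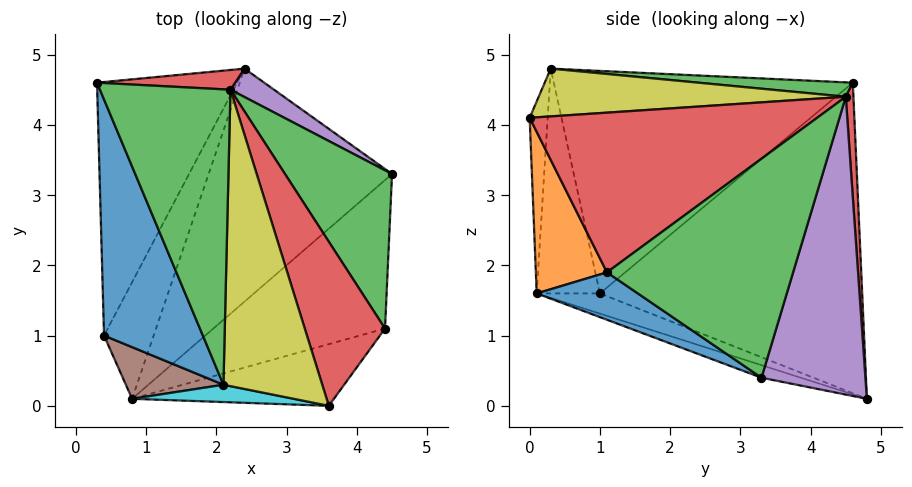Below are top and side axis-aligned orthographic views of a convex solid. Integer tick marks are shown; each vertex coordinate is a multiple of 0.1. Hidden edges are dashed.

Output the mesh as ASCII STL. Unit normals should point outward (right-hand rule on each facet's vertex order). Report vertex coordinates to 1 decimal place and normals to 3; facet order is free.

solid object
 facet normal -0.859 -0.342 0.382
  outer loop
   vertex 0.4 1.0 1.6
   vertex 2.1 0.3 4.8
   vertex 0.3 4.6 4.6
  endloop
 endfacet
 facet normal -0.869 0.303 -0.392
  outer loop
   vertex 0.4 1.0 1.6
   vertex 0.3 4.6 4.6
   vertex 2.4 4.8 0.1
  endloop
 endfacet
 facet normal 0.109 0.092 0.990
  outer loop
   vertex 2.2 4.5 4.4
   vertex 0.3 4.6 4.6
   vertex 2.1 0.3 4.8
  endloop
 endfacet
 facet normal 0.060 0.996 0.072
  outer loop
   vertex 2.2 4.5 4.4
   vertex 2.4 4.8 0.1
   vertex 0.3 4.6 4.6
  endloop
 endfacet
 facet normal 0.571 0.816 0.084
  outer loop
   vertex 2.2 4.5 4.4
   vertex 4.5 3.3 0.4
   vertex 2.4 4.8 0.1
  endloop
 endfacet
 facet normal -0.849 -0.378 0.369
  outer loop
   vertex 0.8 0.1 1.6
   vertex 2.1 0.3 4.8
   vertex 0.4 1.0 1.6
  endloop
 endfacet
 facet normal -0.066 -0.283 -0.957
  outer loop
   vertex 0.8 0.1 1.6
   vertex 2.4 4.8 0.1
   vertex 4.5 3.3 0.4
  endloop
 endfacet
 facet normal -0.372 -0.165 -0.914
  outer loop
   vertex 0.8 0.1 1.6
   vertex 0.4 1.0 1.6
   vertex 2.4 4.8 0.1
  endloop
 endfacet
 facet normal 0.434 0.075 0.898
  outer loop
   vertex 3.6 0.0 4.1
   vertex 2.2 4.5 4.4
   vertex 2.1 0.3 4.8
  endloop
 endfacet
 facet normal -0.141 -0.983 0.119
  outer loop
   vertex 3.6 0.0 4.1
   vertex 2.1 0.3 4.8
   vertex 0.8 0.1 1.6
  endloop
 endfacet
 facet normal 0.221 -0.556 -0.801
  outer loop
   vertex 4.4 1.1 1.9
   vertex 0.8 0.1 1.6
   vertex 4.5 3.3 0.4
  endloop
 endfacet
 facet normal 0.278 -0.896 -0.347
  outer loop
   vertex 4.4 1.1 1.9
   vertex 3.6 0.0 4.1
   vertex 0.8 0.1 1.6
  endloop
 endfacet
 facet normal 0.870 0.250 0.425
  outer loop
   vertex 4.4 1.1 1.9
   vertex 4.5 3.3 0.4
   vertex 2.2 4.5 4.4
  endloop
 endfacet
 facet normal 0.867 0.241 0.436
  outer loop
   vertex 4.4 1.1 1.9
   vertex 2.2 4.5 4.4
   vertex 3.6 0.0 4.1
  endloop
 endfacet
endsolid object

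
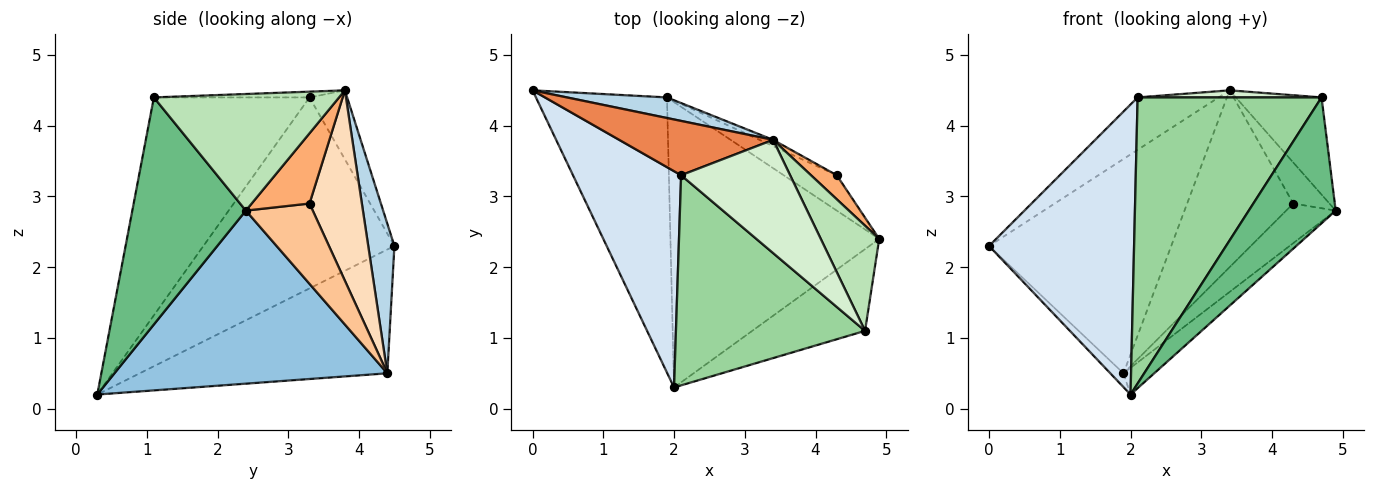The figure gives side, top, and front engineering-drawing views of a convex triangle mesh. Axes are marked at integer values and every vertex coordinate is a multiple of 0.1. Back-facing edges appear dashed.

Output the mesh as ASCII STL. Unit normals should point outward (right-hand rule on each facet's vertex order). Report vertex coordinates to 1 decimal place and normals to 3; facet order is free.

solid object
 facet normal -0.686 0.036 -0.726
  outer loop
   vertex 1.9 4.4 0.5
   vertex 2.0 0.3 0.2
   vertex 0.0 4.5 2.3
  endloop
 endfacet
 facet normal 0.637 0.072 -0.768
  outer loop
   vertex 1.9 4.4 0.5
   vertex 4.9 2.4 2.8
   vertex 2.0 0.3 0.2
  endloop
 endfacet
 facet normal 0.142 0.985 0.095
  outer loop
   vertex 1.9 4.4 0.5
   vertex 0.0 4.5 2.3
   vertex 3.4 3.8 4.5
  endloop
 endfacet
 facet normal -0.726 -0.551 0.411
  outer loop
   vertex 2.1 3.3 4.4
   vertex 0.0 4.5 2.3
   vertex 2.0 0.3 0.2
  endloop
 endfacet
 facet normal -0.307 0.661 0.685
  outer loop
   vertex 2.1 3.3 4.4
   vertex 3.4 3.8 4.5
   vertex 0.0 4.5 2.3
  endloop
 endfacet
 facet normal 0.809 0.507 0.297
  outer loop
   vertex 4.3 3.3 2.9
   vertex 3.4 3.8 4.5
   vertex 4.9 2.4 2.8
  endloop
 endfacet
 facet normal 0.710 0.525 -0.469
  outer loop
   vertex 4.3 3.3 2.9
   vertex 4.9 2.4 2.8
   vertex 1.9 4.4 0.5
  endloop
 endfacet
 facet normal 0.442 0.896 -0.031
  outer loop
   vertex 4.3 3.3 2.9
   vertex 1.9 4.4 0.5
   vertex 3.4 3.8 4.5
  endloop
 endfacet
 facet normal 0.739 -0.565 -0.367
  outer loop
   vertex 4.7 1.1 4.4
   vertex 2.0 0.3 0.2
   vertex 4.9 2.4 2.8
  endloop
 endfacet
 facet normal -0.563 -0.666 0.489
  outer loop
   vertex 4.7 1.1 4.4
   vertex 2.1 3.3 4.4
   vertex 2.0 0.3 0.2
  endloop
 endfacet
 facet normal 0.826 0.382 0.414
  outer loop
   vertex 4.7 1.1 4.4
   vertex 4.9 2.4 2.8
   vertex 3.4 3.8 4.5
  endloop
 endfacet
 facet normal -0.053 -0.062 0.997
  outer loop
   vertex 4.7 1.1 4.4
   vertex 3.4 3.8 4.5
   vertex 2.1 3.3 4.4
  endloop
 endfacet
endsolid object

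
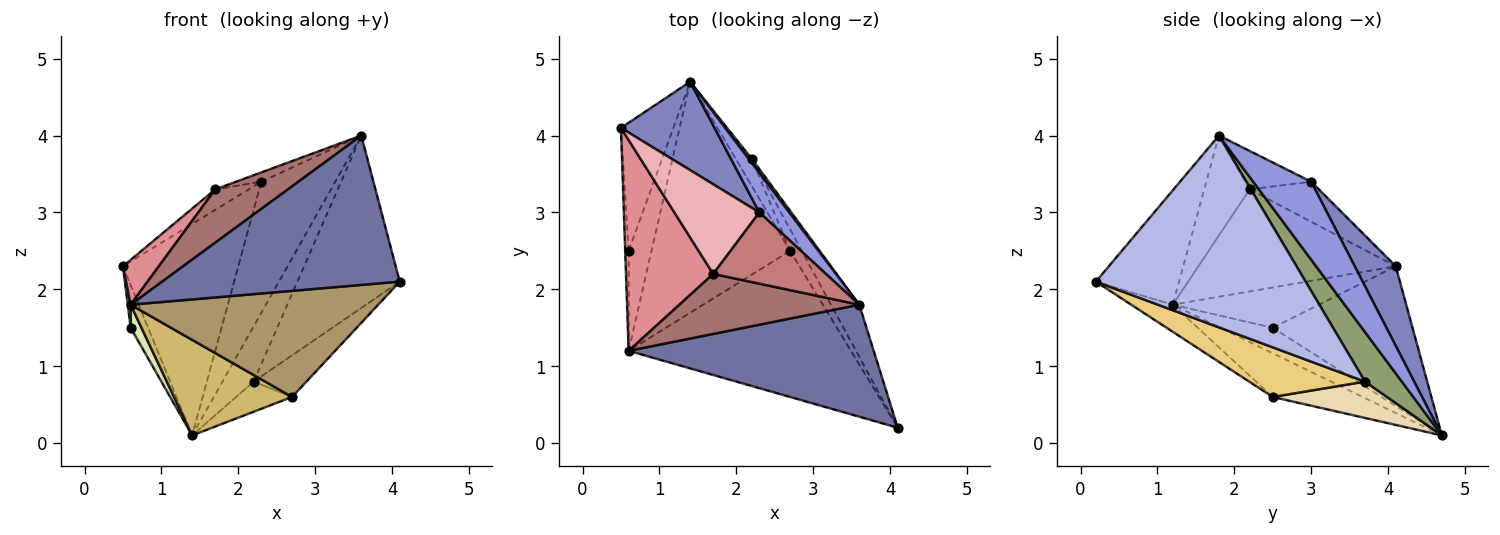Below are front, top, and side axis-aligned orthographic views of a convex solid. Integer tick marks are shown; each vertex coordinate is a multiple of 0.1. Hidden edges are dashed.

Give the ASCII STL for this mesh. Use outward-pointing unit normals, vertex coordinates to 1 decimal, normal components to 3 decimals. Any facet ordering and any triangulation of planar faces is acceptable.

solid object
 facet normal -0.270 -0.770 0.578
  outer loop
   vertex 0.6 1.2 1.8
   vertex 4.1 0.2 2.1
   vertex 3.6 1.8 4.0
  endloop
 endfacet
 facet normal 0.312 0.877 0.367
  outer loop
   vertex 2.3 3.0 3.4
   vertex 1.4 4.7 0.1
   vertex 0.5 4.1 2.3
  endloop
 endfacet
 facet normal 0.600 0.766 0.231
  outer loop
   vertex 2.3 3.0 3.4
   vertex 3.6 1.8 4.0
   vertex 1.4 4.7 0.1
  endloop
 endfacet
 facet normal 0.891 0.435 -0.132
  outer loop
   vertex 2.2 3.7 0.8
   vertex 3.6 1.8 4.0
   vertex 4.1 0.2 2.1
  endloop
 endfacet
 facet normal 0.763 0.645 0.049
  outer loop
   vertex 2.2 3.7 0.8
   vertex 1.4 4.7 0.1
   vertex 3.6 1.8 4.0
  endloop
 endfacet
 facet normal -0.930 0.116 -0.349
  outer loop
   vertex 0.6 2.5 1.5
   vertex 0.5 4.1 2.3
   vertex 1.4 4.7 0.1
  endloop
 endfacet
 facet normal -0.996 -0.020 -0.085
  outer loop
   vertex 0.6 2.5 1.5
   vertex 0.6 1.2 1.8
   vertex 0.5 4.1 2.3
  endloop
 endfacet
 facet normal -0.736 -0.152 -0.660
  outer loop
   vertex 0.6 2.5 1.5
   vertex 1.4 4.7 0.1
   vertex 0.6 1.2 1.8
  endloop
 endfacet
 facet normal -0.098 -0.585 -0.805
  outer loop
   vertex 2.7 2.5 0.6
   vertex 4.1 0.2 2.1
   vertex 0.6 1.2 1.8
  endloop
 endfacet
 facet normal -0.280 -0.367 -0.887
  outer loop
   vertex 2.7 2.5 0.6
   vertex 0.6 1.2 1.8
   vertex 1.4 4.7 0.1
  endloop
 endfacet
 facet normal 0.890 0.406 -0.209
  outer loop
   vertex 2.7 2.5 0.6
   vertex 2.2 3.7 0.8
   vertex 4.1 0.2 2.1
  endloop
 endfacet
 facet normal 0.834 0.409 -0.369
  outer loop
   vertex 2.7 2.5 0.6
   vertex 1.4 4.7 0.1
   vertex 2.2 3.7 0.8
  endloop
 endfacet
 facet normal -0.383 -0.614 0.690
  outer loop
   vertex 1.7 2.2 3.3
   vertex 0.6 1.2 1.8
   vertex 3.6 1.8 4.0
  endloop
 endfacet
 facet normal -0.320 0.123 0.939
  outer loop
   vertex 1.7 2.2 3.3
   vertex 3.6 1.8 4.0
   vertex 2.3 3.0 3.4
  endloop
 endfacet
 facet normal -0.753 -0.137 0.644
  outer loop
   vertex 1.7 2.2 3.3
   vertex 0.5 4.1 2.3
   vertex 0.6 1.2 1.8
  endloop
 endfacet
 facet normal -0.418 0.202 0.886
  outer loop
   vertex 1.7 2.2 3.3
   vertex 2.3 3.0 3.4
   vertex 0.5 4.1 2.3
  endloop
 endfacet
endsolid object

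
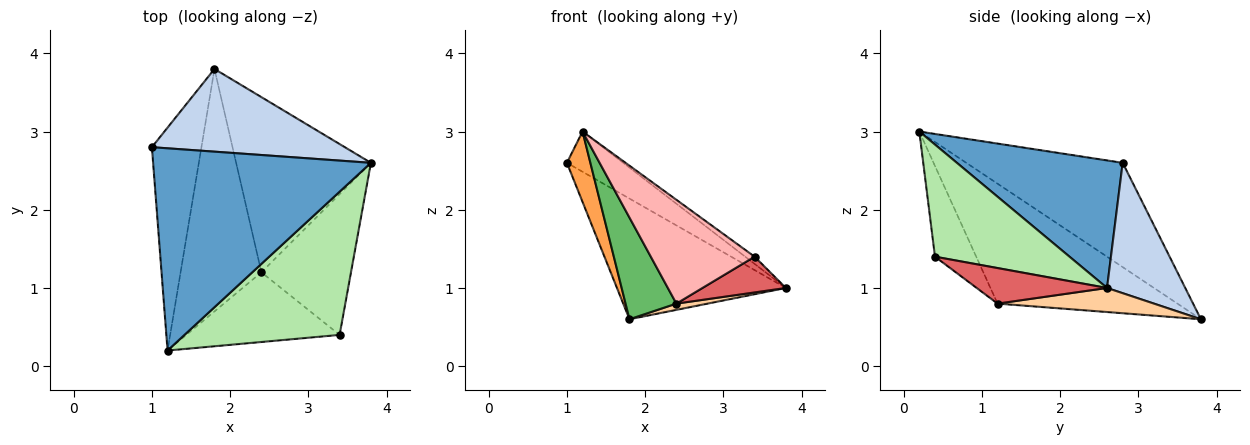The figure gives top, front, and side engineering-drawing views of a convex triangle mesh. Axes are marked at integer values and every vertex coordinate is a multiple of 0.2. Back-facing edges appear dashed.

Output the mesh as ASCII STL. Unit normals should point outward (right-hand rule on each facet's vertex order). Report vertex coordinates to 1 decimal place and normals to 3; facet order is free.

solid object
 facet normal 0.498 0.169 0.850
  outer loop
   vertex 1.2 0.2 3.0
   vertex 3.8 2.6 1.0
   vertex 1.0 2.8 2.6
  endloop
 endfacet
 facet normal 0.357 0.771 0.528
  outer loop
   vertex 1.8 3.8 0.6
   vertex 1.0 2.8 2.6
   vertex 3.8 2.6 1.0
  endloop
 endfacet
 facet normal -0.895 -0.134 -0.425
  outer loop
   vertex 1.8 3.8 0.6
   vertex 1.2 0.2 3.0
   vertex 1.0 2.8 2.6
  endloop
 endfacet
 facet normal 0.176 -0.035 -0.984
  outer loop
   vertex 2.4 1.2 0.8
   vertex 1.8 3.8 0.6
   vertex 3.8 2.6 1.0
  endloop
 endfacet
 facet normal -0.807 -0.228 -0.544
  outer loop
   vertex 2.4 1.2 0.8
   vertex 1.2 0.2 3.0
   vertex 1.8 3.8 0.6
  endloop
 endfacet
 facet normal 0.585 0.041 0.810
  outer loop
   vertex 3.4 0.4 1.4
   vertex 3.8 2.6 1.0
   vertex 1.2 0.2 3.0
  endloop
 endfacet
 facet normal 0.359 -0.230 -0.905
  outer loop
   vertex 3.4 0.4 1.4
   vertex 2.4 1.2 0.8
   vertex 3.8 2.6 1.0
  endloop
 endfacet
 facet normal -0.313 -0.789 -0.529
  outer loop
   vertex 3.4 0.4 1.4
   vertex 1.2 0.2 3.0
   vertex 2.4 1.2 0.8
  endloop
 endfacet
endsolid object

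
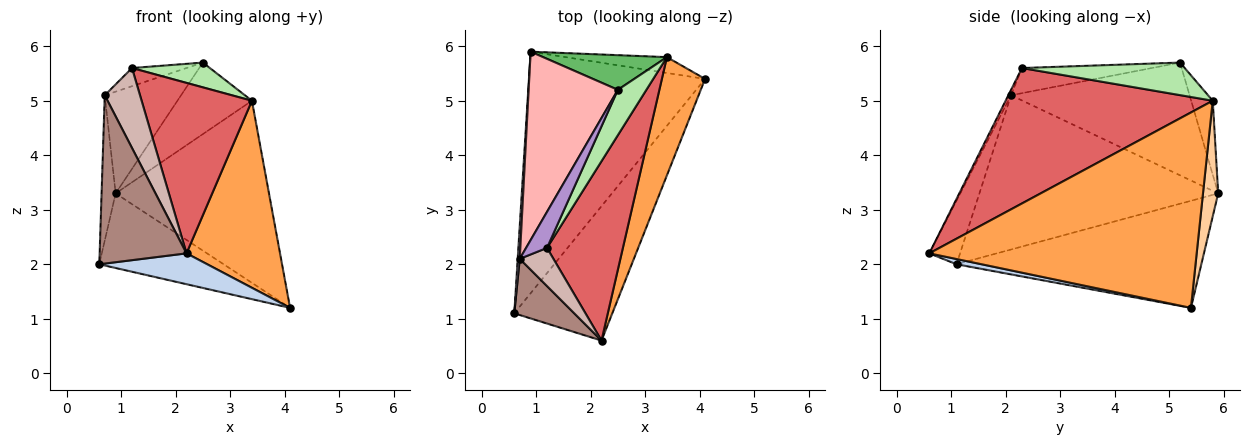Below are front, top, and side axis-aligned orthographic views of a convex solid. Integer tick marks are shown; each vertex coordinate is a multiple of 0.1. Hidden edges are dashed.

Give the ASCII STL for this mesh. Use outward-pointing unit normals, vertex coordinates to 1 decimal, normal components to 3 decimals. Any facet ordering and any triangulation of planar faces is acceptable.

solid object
 facet normal -0.502 0.255 -0.826
  outer loop
   vertex 0.9 5.9 3.3
   vertex 4.1 5.4 1.2
   vertex 0.6 1.1 2.0
  endloop
 endfacet
 facet normal 0.052 -0.223 -0.973
  outer loop
   vertex 2.2 0.6 2.2
   vertex 0.6 1.1 2.0
   vertex 4.1 5.4 1.2
  endloop
 endfacet
 facet normal 0.924 -0.323 0.204
  outer loop
   vertex 3.4 5.8 5.0
   vertex 2.2 0.6 2.2
   vertex 4.1 5.4 1.2
  endloop
 endfacet
 facet normal 0.098 0.991 -0.086
  outer loop
   vertex 3.4 5.8 5.0
   vertex 4.1 5.4 1.2
   vertex 0.9 5.9 3.3
  endloop
 endfacet
 facet normal -0.252 0.871 0.422
  outer loop
   vertex 3.4 5.8 5.0
   vertex 0.9 5.9 3.3
   vertex 2.5 5.2 5.7
  endloop
 endfacet
 facet normal 0.708 -0.339 0.620
  outer loop
   vertex 3.4 5.8 5.0
   vertex 2.5 5.2 5.7
   vertex 1.2 2.3 5.6
  endloop
 endfacet
 facet normal 0.791 -0.421 0.443
  outer loop
   vertex 3.4 5.8 5.0
   vertex 1.2 2.3 5.6
   vertex 2.2 0.6 2.2
  endloop
 endfacet
 facet normal -0.744 0.318 0.588
  outer loop
   vertex 0.7 2.1 5.1
   vertex 2.5 5.2 5.7
   vertex 0.9 5.9 3.3
  endloop
 endfacet
 facet normal -0.732 0.307 0.609
  outer loop
   vertex 0.7 2.1 5.1
   vertex 1.2 2.3 5.6
   vertex 2.5 5.2 5.7
  endloop
 endfacet
 facet normal -0.998 0.059 0.013
  outer loop
   vertex 0.7 2.1 5.1
   vertex 0.9 5.9 3.3
   vertex 0.6 1.1 2.0
  endloop
 endfacet
 facet normal -0.319 -0.899 0.300
  outer loop
   vertex 0.7 2.1 5.1
   vertex 0.6 1.1 2.0
   vertex 2.2 0.6 2.2
  endloop
 endfacet
 facet normal -0.070 -0.900 0.430
  outer loop
   vertex 0.7 2.1 5.1
   vertex 2.2 0.6 2.2
   vertex 1.2 2.3 5.6
  endloop
 endfacet
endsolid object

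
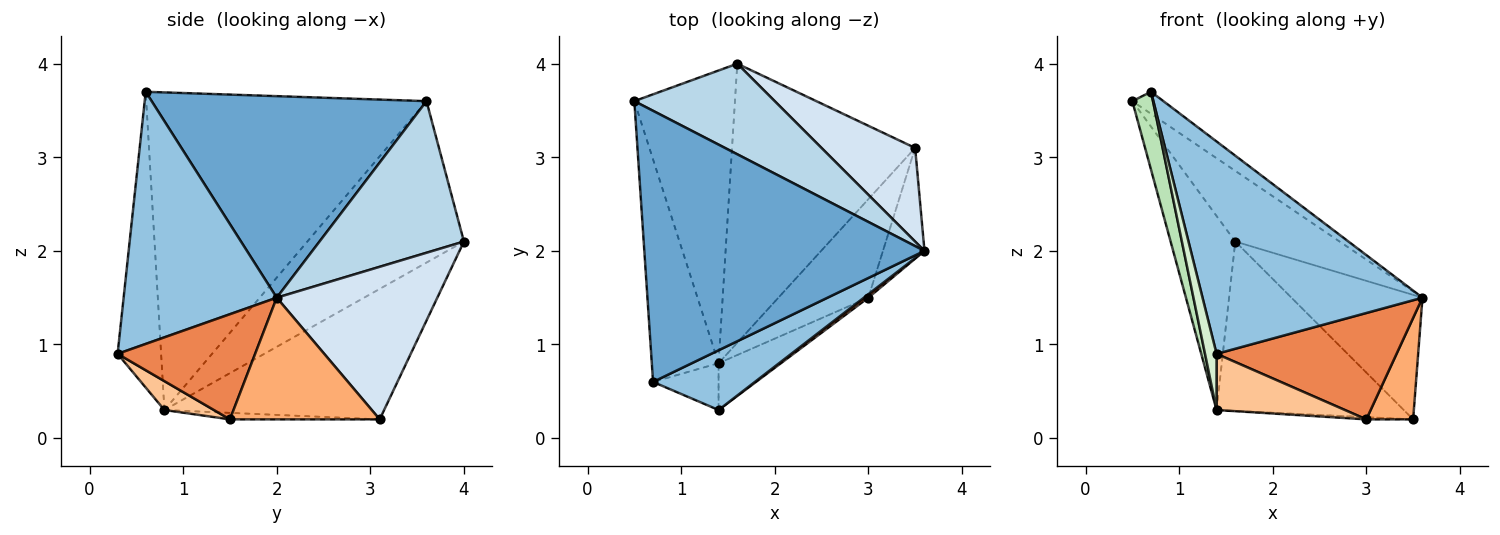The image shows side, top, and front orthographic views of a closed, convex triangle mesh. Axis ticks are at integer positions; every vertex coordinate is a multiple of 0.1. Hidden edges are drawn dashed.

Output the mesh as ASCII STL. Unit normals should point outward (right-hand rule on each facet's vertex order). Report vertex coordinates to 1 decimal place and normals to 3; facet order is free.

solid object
 facet normal 0.583 0.066 0.810
  outer loop
   vertex 0.7 0.6 3.7
   vertex 3.6 2.0 1.5
   vertex 0.5 3.6 3.6
  endloop
 endfacet
 facet normal 0.557 -0.800 0.225
  outer loop
   vertex 1.4 0.3 0.9
   vertex 3.6 2.0 1.5
   vertex 0.7 0.6 3.7
  endloop
 endfacet
 facet normal 0.648 0.468 0.600
  outer loop
   vertex 1.6 4.0 2.1
   vertex 0.5 3.6 3.6
   vertex 3.6 2.0 1.5
  endloop
 endfacet
 facet normal 0.700 0.571 0.429
  outer loop
   vertex 1.6 4.0 2.1
   vertex 3.6 2.0 1.5
   vertex 3.5 3.1 0.2
  endloop
 endfacet
 facet normal 0.607 -0.794 0.025
  outer loop
   vertex 3.0 1.5 0.2
   vertex 3.6 2.0 1.5
   vertex 1.4 0.3 0.9
  endloop
 endfacet
 facet normal 0.908 -0.284 -0.310
  outer loop
   vertex 3.0 1.5 0.2
   vertex 3.5 3.1 0.2
   vertex 3.6 2.0 1.5
  endloop
 endfacet
 facet normal 0.284 -0.737 -0.614
  outer loop
   vertex 1.4 0.8 0.3
   vertex 3.0 1.5 0.2
   vertex 1.4 0.3 0.9
  endloop
 endfacet
 facet normal -0.072 0.023 -0.997
  outer loop
   vertex 1.4 0.8 0.3
   vertex 3.5 3.1 0.2
   vertex 3.0 1.5 0.2
  endloop
 endfacet
 facet normal -0.520 0.443 -0.730
  outer loop
   vertex 1.4 0.8 0.3
   vertex 1.6 4.0 2.1
   vertex 3.5 3.1 0.2
  endloop
 endfacet
 facet normal -0.801 0.331 -0.499
  outer loop
   vertex 1.4 0.8 0.3
   vertex 0.5 3.6 3.6
   vertex 1.6 4.0 2.1
  endloop
 endfacet
 facet normal -0.976 -0.072 -0.205
  outer loop
   vertex 1.4 0.8 0.3
   vertex 0.7 0.6 3.7
   vertex 0.5 3.6 3.6
  endloop
 endfacet
 facet normal -0.945 -0.251 -0.209
  outer loop
   vertex 1.4 0.8 0.3
   vertex 1.4 0.3 0.9
   vertex 0.7 0.6 3.7
  endloop
 endfacet
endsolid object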